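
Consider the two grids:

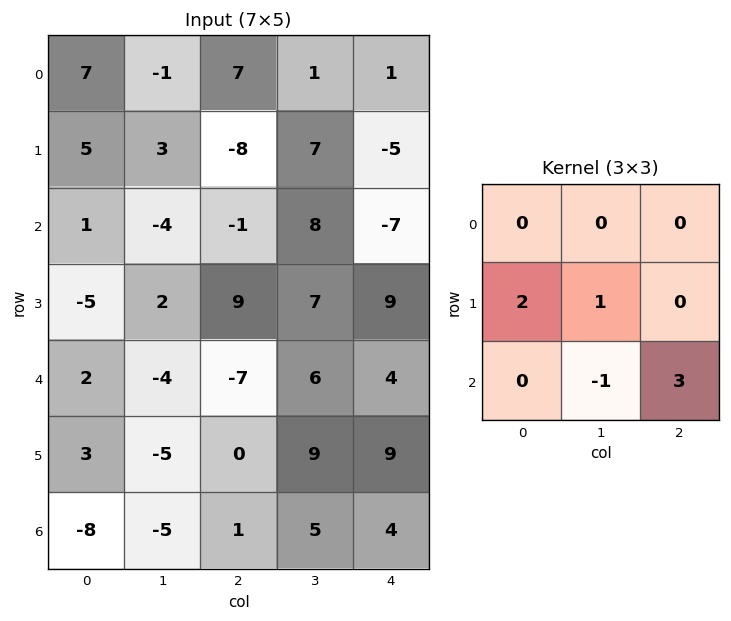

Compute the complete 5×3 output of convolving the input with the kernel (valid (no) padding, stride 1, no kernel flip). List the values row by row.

Output[0,0]: The receptive field on the input at this output position is [7 -1 7 / 5 3 -8 / 1 -4 -1]. Elementwise product with the kernel and sum: 5·2 + 3·1 + -4·-1 + -1·3.
Output[0,1]: The receptive field on the input at this output position is [-1 7 1 / 3 -8 7 / -4 -1 8]. Elementwise product with the kernel and sum: 3·2 + -8·1 + -1·-1 + 8·3.

14 23 -38
23 3 26
-25 38 31
5 12 10
9 4 16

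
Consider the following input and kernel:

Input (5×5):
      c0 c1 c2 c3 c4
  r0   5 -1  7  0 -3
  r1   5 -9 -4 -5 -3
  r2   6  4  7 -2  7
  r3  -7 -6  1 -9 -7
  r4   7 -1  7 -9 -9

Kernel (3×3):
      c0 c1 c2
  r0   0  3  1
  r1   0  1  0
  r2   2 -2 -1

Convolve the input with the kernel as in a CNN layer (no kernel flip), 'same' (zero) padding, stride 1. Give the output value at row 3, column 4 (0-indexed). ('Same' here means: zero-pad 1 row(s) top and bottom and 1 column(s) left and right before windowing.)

14

The receptive field on the zero-padded input at this output position is [-2 7 0 / -9 -7 0 / -9 -9 0]. Elementwise product with the kernel and sum: 7·3 + 0·1 + -7·1 + -9·2 + -9·-2 + 0·-1.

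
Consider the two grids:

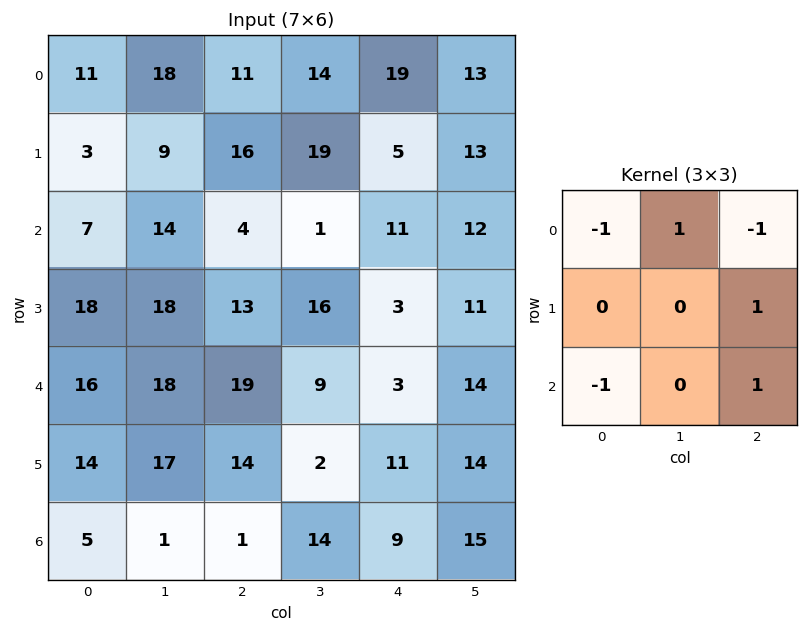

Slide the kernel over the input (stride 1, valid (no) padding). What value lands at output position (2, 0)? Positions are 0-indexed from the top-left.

19

The receptive field on the input at this output position is [7 14 4 / 18 18 13 / 16 18 19]. Elementwise product with the kernel and sum: 7·-1 + 14·1 + 4·-1 + 13·1 + 16·-1 + 19·1.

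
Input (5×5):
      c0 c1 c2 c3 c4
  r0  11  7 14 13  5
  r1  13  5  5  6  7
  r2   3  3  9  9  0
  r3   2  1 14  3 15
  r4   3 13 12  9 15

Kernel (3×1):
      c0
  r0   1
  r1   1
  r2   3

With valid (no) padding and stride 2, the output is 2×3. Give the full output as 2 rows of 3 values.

Output[0,0]: The receptive field on the input at this output position is [11 / 13 / 3]. Elementwise product with the kernel and sum: 11·1 + 13·1 + 3·3.

33 46 12
14 59 60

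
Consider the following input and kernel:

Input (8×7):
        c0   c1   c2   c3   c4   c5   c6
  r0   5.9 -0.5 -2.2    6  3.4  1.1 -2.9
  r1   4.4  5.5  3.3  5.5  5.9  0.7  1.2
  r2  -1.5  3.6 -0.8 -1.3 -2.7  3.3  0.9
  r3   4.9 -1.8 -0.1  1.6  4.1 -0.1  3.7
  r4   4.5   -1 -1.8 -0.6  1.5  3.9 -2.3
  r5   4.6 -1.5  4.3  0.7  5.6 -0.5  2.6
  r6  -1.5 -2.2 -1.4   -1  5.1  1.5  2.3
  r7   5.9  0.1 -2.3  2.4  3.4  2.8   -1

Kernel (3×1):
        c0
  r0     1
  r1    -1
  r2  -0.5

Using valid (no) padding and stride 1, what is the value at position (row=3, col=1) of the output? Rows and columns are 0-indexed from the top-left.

-0.05

The receptive field on the input at this output position is [-1.8 / -1 / -1.5]. Elementwise product with the kernel and sum: -1.8·1 + -1·-1 + -1.5·-0.5.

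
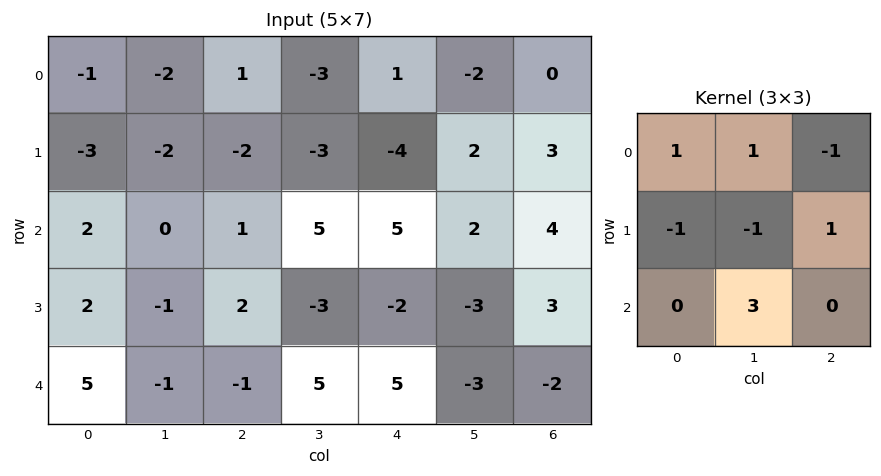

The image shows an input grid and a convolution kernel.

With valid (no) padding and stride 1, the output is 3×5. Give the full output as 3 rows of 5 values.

Output[0,0]: The receptive field on the input at this output position is [-1 -2 1 / -3 -2 -2 / 2 0 1]. Elementwise product with the kernel and sum: -1·1 + -2·1 + 1·-1 + -3·-1 + -2·-1 + -2·1 + 0·3.
Output[0,1]: The receptive field on the input at this output position is [-2 1 -3 / -2 -2 -3 / 0 1 5]. Elementwise product with the kernel and sum: -2·1 + 1·1 + -3·-1 + -2·-1 + -2·-1 + -3·1 + 1·3.

-1 6 13 24 10
-7 9 -11 -23 -17
-1 -11 15 25 2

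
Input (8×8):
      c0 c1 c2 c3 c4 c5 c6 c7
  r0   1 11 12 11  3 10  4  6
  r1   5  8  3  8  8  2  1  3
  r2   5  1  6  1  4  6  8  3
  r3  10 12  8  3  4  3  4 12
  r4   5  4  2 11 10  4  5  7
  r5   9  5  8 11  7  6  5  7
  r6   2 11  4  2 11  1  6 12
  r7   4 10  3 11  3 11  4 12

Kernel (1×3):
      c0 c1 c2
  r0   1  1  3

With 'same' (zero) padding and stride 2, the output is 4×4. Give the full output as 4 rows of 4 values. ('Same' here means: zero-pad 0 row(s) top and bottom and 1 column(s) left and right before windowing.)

34 56 44 32
8 10 23 23
17 39 33 30
35 21 16 43

Output[0,0]: The receptive field on the zero-padded input at this output position is [0 1 11]. Elementwise product with the kernel and sum: 0·1 + 1·1 + 11·3.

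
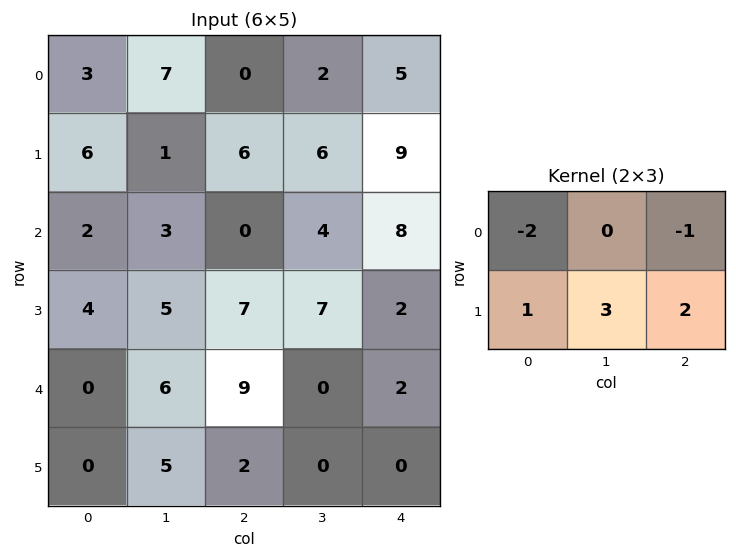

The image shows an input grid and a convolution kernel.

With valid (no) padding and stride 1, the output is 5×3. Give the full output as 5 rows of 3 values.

Output[0,0]: The receptive field on the input at this output position is [3 7 0 / 6 1 6]. Elementwise product with the kernel and sum: 3·-2 + 0·-1 + 6·1 + 1·3 + 6·2.
Output[0,1]: The receptive field on the input at this output position is [7 0 2 / 1 6 6]. Elementwise product with the kernel and sum: 7·-2 + 2·-1 + 1·1 + 6·3 + 6·2.

15 15 37
-7 3 7
29 30 24
21 16 -3
10 -1 -18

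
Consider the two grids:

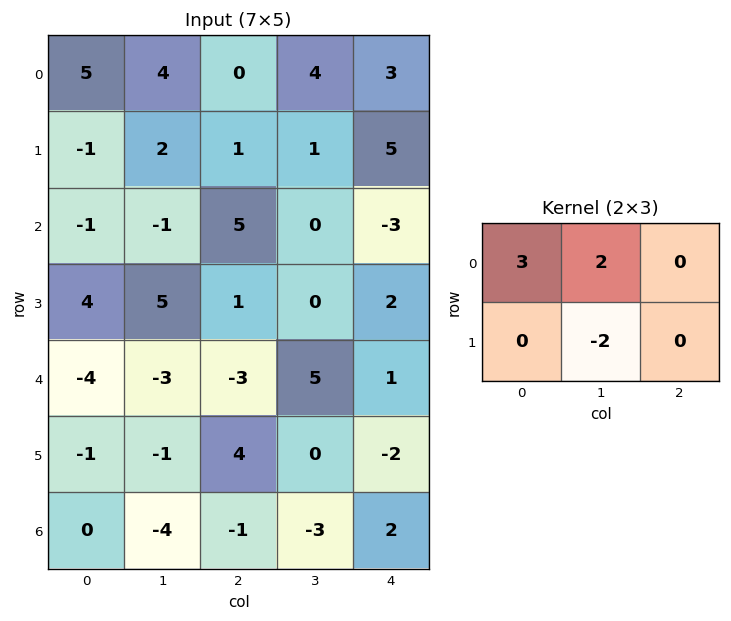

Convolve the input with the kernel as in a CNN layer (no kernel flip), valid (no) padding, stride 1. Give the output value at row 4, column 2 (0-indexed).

The receptive field on the input at this output position is [-3 5 1 / 4 0 -2]. Elementwise product with the kernel and sum: -3·3 + 5·2 + 0·-2.

1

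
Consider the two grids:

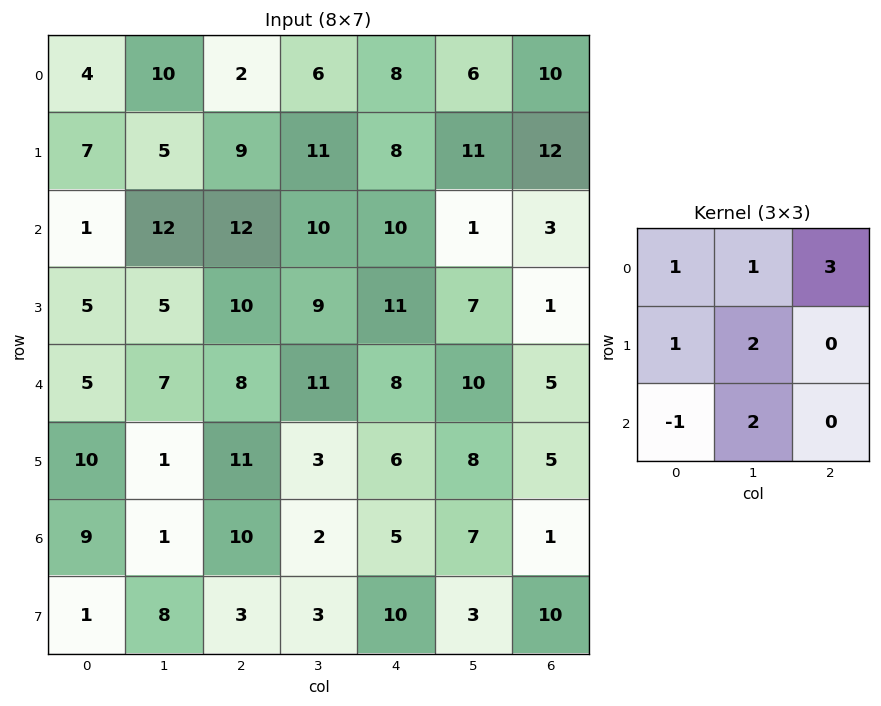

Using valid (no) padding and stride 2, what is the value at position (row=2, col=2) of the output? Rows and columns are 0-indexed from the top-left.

64

The receptive field on the input at this output position is [8 10 5 / 6 8 5 / 5 7 1]. Elementwise product with the kernel and sum: 8·1 + 10·1 + 5·3 + 6·1 + 8·2 + 5·-1 + 7·2.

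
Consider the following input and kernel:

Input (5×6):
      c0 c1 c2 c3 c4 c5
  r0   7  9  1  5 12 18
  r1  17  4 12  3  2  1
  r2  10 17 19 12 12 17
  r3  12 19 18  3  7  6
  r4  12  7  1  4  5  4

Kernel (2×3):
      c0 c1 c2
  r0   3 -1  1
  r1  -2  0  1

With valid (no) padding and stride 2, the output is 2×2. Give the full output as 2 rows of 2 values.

Output[0,0]: The receptive field on the input at this output position is [7 9 1 / 17 4 12]. Elementwise product with the kernel and sum: 7·3 + 9·-1 + 1·1 + 17·-2 + 12·1.

-9 -12
26 28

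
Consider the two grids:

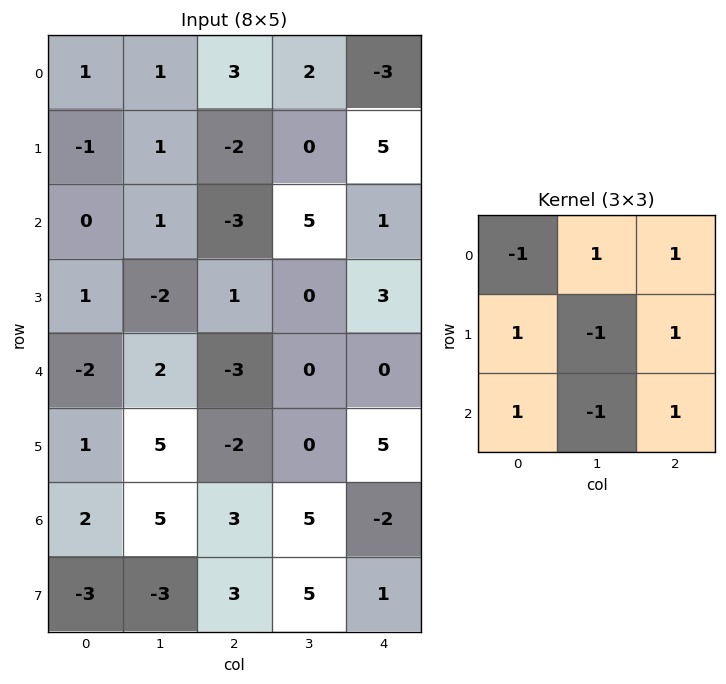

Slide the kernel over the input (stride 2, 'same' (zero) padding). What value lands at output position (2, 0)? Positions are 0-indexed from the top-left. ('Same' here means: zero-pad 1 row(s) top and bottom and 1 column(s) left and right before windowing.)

7

The receptive field on the zero-padded input at this output position is [0 1 -2 / 0 -2 2 / 0 1 5]. Elementwise product with the kernel and sum: 0·-1 + 1·1 + -2·1 + 0·1 + -2·-1 + 2·1 + 0·1 + 1·-1 + 5·1.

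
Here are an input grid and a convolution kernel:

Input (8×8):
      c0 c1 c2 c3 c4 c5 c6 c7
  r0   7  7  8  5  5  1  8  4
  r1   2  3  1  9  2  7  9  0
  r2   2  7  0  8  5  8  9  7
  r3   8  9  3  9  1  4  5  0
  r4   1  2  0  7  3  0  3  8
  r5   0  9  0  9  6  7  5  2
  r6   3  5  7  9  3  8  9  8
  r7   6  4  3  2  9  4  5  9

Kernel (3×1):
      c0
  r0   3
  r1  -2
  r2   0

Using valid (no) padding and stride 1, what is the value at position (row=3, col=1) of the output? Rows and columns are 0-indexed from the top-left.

23

The receptive field on the input at this output position is [9 / 2 / 9]. Elementwise product with the kernel and sum: 9·3 + 2·-2.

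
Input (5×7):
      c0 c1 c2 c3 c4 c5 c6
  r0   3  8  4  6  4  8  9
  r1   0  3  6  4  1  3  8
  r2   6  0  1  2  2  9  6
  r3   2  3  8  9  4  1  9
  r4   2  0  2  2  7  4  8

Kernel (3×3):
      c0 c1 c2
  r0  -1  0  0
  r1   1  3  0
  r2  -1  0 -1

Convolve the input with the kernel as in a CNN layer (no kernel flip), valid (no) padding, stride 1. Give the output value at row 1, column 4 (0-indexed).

15

The receptive field on the input at this output position is [1 3 8 / 2 9 6 / 4 1 9]. Elementwise product with the kernel and sum: 1·-1 + 2·1 + 9·3 + 4·-1 + 9·-1.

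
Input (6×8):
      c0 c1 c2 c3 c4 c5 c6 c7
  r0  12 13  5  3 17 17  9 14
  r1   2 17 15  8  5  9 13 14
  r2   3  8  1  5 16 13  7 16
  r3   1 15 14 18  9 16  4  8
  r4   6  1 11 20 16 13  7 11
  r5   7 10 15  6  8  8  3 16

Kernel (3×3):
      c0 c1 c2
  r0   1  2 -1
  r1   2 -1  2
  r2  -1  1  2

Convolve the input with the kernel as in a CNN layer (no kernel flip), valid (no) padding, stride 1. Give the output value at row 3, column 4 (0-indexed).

76

The receptive field on the input at this output position is [9 16 4 / 16 13 7 / 8 8 3]. Elementwise product with the kernel and sum: 9·1 + 16·2 + 4·-1 + 16·2 + 13·-1 + 7·2 + 8·-1 + 8·1 + 3·2.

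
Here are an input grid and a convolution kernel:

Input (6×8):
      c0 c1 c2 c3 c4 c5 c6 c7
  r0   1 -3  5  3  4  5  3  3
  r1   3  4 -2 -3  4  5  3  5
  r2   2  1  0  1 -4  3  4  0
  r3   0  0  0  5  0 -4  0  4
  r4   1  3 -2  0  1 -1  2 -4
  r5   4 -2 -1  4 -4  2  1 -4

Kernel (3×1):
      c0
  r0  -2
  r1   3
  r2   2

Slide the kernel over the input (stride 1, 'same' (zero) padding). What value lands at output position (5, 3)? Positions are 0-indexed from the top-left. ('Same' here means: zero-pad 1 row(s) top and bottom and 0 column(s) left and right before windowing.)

12

The receptive field on the zero-padded input at this output position is [0 / 4 / 0]. Elementwise product with the kernel and sum: 0·-2 + 4·3 + 0·2.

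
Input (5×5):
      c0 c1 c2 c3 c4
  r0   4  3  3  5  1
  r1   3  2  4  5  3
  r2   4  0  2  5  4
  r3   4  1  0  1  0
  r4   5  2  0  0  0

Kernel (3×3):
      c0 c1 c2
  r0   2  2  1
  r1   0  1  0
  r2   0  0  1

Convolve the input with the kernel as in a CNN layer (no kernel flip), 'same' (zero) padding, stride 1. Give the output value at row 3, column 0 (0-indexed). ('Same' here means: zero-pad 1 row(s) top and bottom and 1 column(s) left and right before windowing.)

The receptive field on the zero-padded input at this output position is [0 4 0 / 0 4 1 / 0 5 2]. Elementwise product with the kernel and sum: 0·2 + 4·2 + 0·1 + 4·1 + 2·1.

14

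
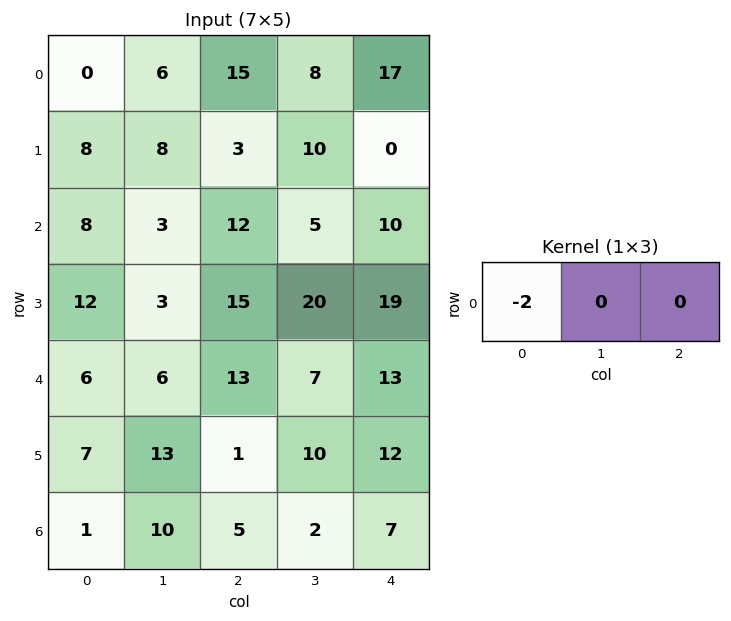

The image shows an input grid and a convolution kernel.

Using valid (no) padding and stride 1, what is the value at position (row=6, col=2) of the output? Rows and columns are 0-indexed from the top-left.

The receptive field on the input at this output position is [5 2 7]. Elementwise product with the kernel and sum: 5·-2.

-10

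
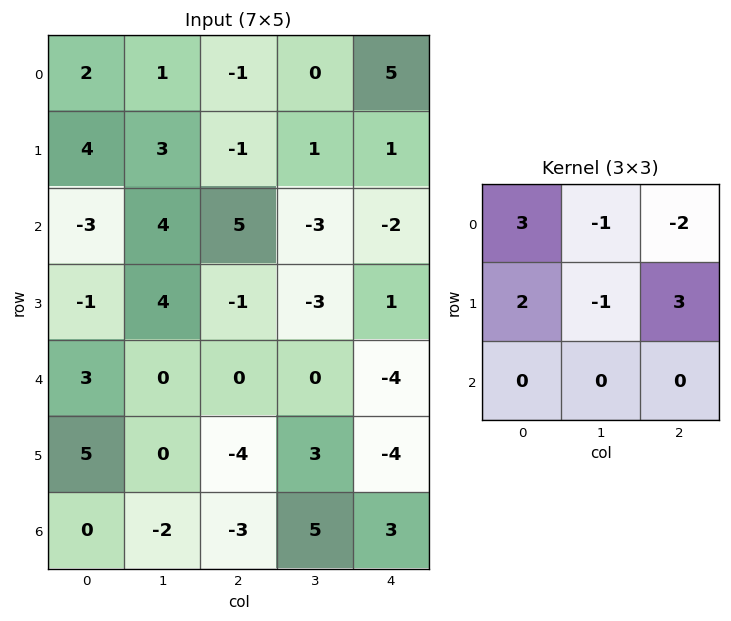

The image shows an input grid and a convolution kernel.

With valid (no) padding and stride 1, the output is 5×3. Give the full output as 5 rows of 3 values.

Output[0,0]: The receptive field on the input at this output position is [2 1 -1 / 4 3 -1 / -3 4 5]. Elementwise product with the kernel and sum: 2·3 + 1·-1 + -1·-2 + 4·2 + 3·-1 + -1·3.
Output[0,1]: The receptive field on the input at this output position is [1 -1 0 / 3 -1 1 / 4 5 -3]. Elementwise product with the kernel and sum: 1·3 + -1·-1 + 0·-2 + 3·2 + -1·-1 + 1·3.

9 14 -13
16 2 1
-32 13 26
1 19 -14
7 13 -15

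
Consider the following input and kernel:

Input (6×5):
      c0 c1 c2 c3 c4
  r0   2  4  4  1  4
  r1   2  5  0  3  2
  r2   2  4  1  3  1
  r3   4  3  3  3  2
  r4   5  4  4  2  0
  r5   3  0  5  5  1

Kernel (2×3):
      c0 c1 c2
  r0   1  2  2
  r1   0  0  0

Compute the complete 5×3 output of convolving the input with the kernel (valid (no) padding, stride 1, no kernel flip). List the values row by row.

18 14 14
12 11 10
12 12 9
16 15 13
21 16 8

Output[0,0]: The receptive field on the input at this output position is [2 4 4 / 2 5 0]. Elementwise product with the kernel and sum: 2·1 + 4·2 + 4·2.
Output[0,1]: The receptive field on the input at this output position is [4 4 1 / 5 0 3]. Elementwise product with the kernel and sum: 4·1 + 4·2 + 1·2.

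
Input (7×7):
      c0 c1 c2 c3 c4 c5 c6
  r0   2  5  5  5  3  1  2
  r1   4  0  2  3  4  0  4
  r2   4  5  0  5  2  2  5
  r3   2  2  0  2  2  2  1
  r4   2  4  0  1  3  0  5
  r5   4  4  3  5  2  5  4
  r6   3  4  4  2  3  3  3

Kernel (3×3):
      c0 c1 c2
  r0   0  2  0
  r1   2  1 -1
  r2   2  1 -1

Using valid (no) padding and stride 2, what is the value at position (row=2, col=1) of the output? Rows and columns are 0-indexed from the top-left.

The receptive field on the input at this output position is [0 1 3 / 3 5 2 / 4 2 3]. Elementwise product with the kernel and sum: 1·2 + 3·2 + 5·1 + 2·-1 + 4·2 + 2·1 + 3·-1.

18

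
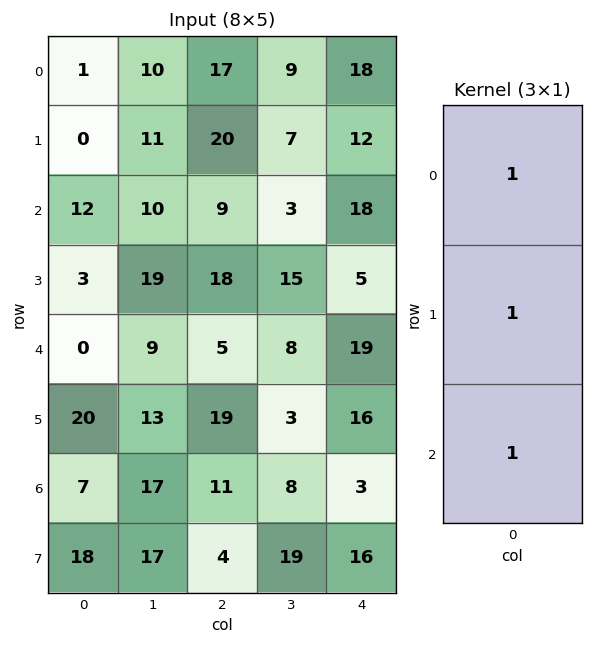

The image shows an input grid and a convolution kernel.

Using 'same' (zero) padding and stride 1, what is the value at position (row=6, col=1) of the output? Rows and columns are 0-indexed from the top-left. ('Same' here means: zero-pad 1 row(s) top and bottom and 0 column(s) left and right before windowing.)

The receptive field on the zero-padded input at this output position is [13 / 17 / 17]. Elementwise product with the kernel and sum: 13·1 + 17·1 + 17·1.

47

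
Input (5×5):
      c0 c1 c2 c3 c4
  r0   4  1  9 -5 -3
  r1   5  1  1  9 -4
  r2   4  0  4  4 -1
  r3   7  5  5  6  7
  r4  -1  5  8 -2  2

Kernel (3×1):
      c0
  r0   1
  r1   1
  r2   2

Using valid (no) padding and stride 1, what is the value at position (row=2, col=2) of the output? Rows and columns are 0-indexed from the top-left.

25

The receptive field on the input at this output position is [4 / 5 / 8]. Elementwise product with the kernel and sum: 4·1 + 5·1 + 8·2.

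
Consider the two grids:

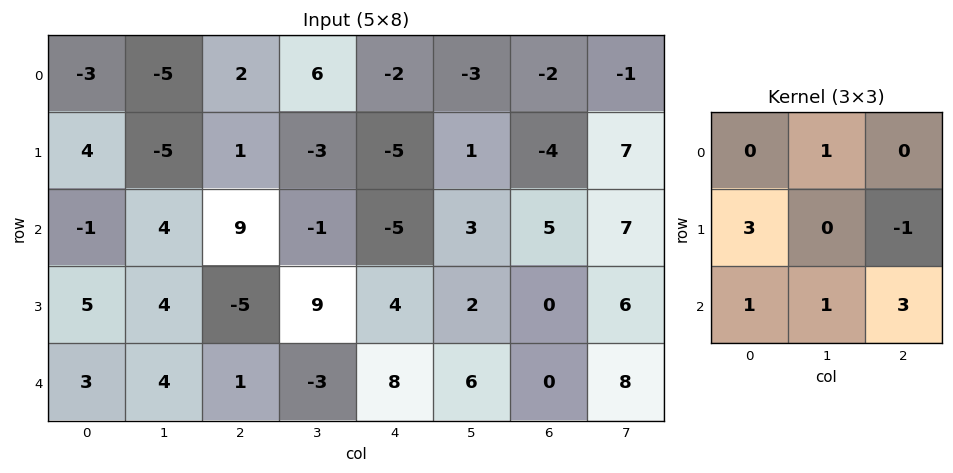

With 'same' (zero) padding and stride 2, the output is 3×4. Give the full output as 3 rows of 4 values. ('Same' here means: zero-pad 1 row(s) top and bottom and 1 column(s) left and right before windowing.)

Output[0,0]: The receptive field on the zero-padded input at this output position is [0 0 0 / 0 -3 -5 / 0 4 -5]. Elementwise product with the kernel and sum: 0·1 + 0·3 + -5·-1 + 0·1 + 4·1 + -5·3.
Output[0,1]: The receptive field on the zero-padded input at this output position is [0 0 0 / -5 2 6 / -5 1 -3]. Elementwise product with the kernel and sum: 0·1 + -5·3 + 6·-1 + -5·1 + 1·1 + -3·3.

-6 -34 16 10
17 40 8 18
1 10 -11 10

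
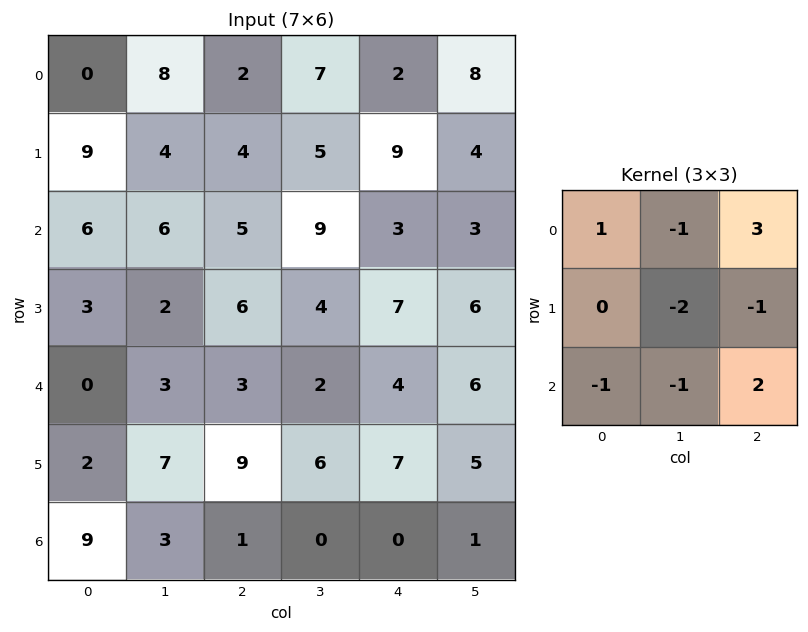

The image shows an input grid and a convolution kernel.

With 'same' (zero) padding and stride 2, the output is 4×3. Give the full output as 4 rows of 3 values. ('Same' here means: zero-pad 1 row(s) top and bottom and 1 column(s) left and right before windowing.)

Output[0,0]: The receptive field on the zero-padded input at this output position is [0 0 0 / 0 0 8 / 0 9 4]. Elementwise product with the kernel and sum: 0·1 + 0·-1 + 0·3 + 0·-2 + 8·-1 + 0·-1 + 9·-1 + 4·2.

-9 -9 -18
-14 -4 0
12 -4 -2
-2 14 13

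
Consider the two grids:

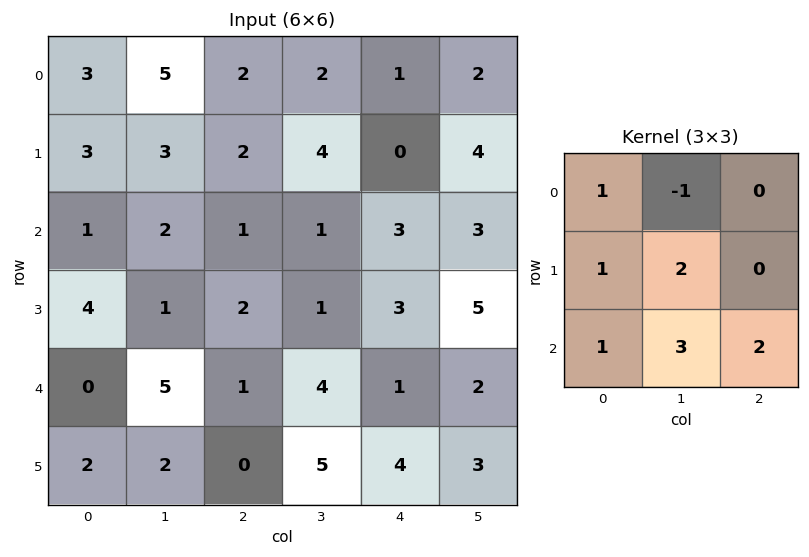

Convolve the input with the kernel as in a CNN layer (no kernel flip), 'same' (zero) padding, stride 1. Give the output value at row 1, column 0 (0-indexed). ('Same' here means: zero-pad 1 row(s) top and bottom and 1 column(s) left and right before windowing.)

The receptive field on the zero-padded input at this output position is [0 3 5 / 0 3 3 / 0 1 2]. Elementwise product with the kernel and sum: 0·1 + 3·-1 + 0·1 + 3·2 + 0·1 + 1·3 + 2·2.

10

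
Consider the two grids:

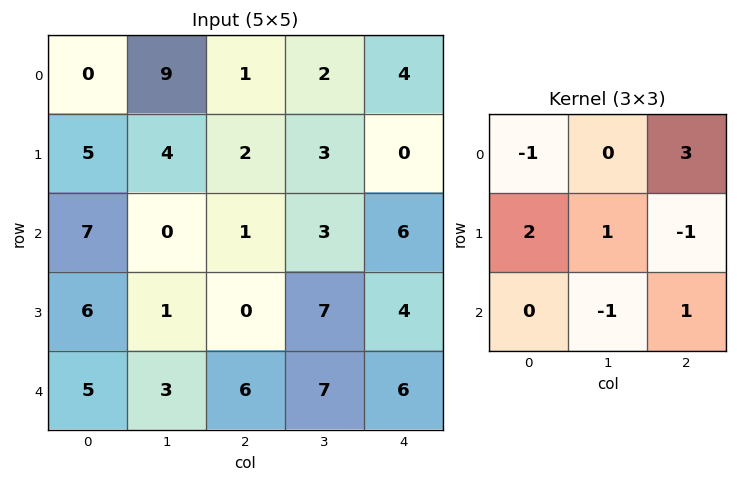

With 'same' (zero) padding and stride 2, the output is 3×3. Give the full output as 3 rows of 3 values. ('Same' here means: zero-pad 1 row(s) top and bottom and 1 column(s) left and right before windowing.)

-10 18 8
14 10 5
5 25 13

Output[0,0]: The receptive field on the zero-padded input at this output position is [0 0 0 / 0 0 9 / 0 5 4]. Elementwise product with the kernel and sum: 0·-1 + 0·3 + 0·2 + 0·1 + 9·-1 + 5·-1 + 4·1.
Output[0,1]: The receptive field on the zero-padded input at this output position is [0 0 0 / 9 1 2 / 4 2 3]. Elementwise product with the kernel and sum: 0·-1 + 0·3 + 9·2 + 1·1 + 2·-1 + 2·-1 + 3·1.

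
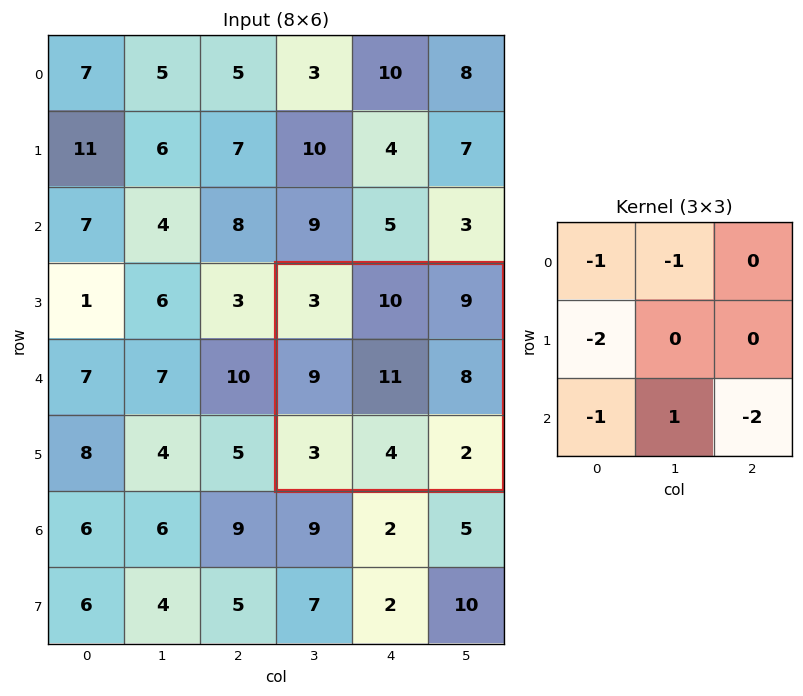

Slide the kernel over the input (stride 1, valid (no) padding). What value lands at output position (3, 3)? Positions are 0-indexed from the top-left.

-34

The receptive field on the input at this output position is [3 10 9 / 9 11 8 / 3 4 2]. Elementwise product with the kernel and sum: 3·-1 + 10·-1 + 9·-2 + 3·-1 + 4·1 + 2·-2.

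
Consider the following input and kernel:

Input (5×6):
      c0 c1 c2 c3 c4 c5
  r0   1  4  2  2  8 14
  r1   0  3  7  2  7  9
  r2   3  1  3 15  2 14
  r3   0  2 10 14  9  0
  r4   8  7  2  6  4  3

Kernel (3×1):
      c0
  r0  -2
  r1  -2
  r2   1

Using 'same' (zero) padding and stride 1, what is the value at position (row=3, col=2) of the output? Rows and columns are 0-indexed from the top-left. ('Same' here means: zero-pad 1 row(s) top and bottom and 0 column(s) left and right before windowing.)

The receptive field on the zero-padded input at this output position is [3 / 10 / 2]. Elementwise product with the kernel and sum: 3·-2 + 10·-2 + 2·1.

-24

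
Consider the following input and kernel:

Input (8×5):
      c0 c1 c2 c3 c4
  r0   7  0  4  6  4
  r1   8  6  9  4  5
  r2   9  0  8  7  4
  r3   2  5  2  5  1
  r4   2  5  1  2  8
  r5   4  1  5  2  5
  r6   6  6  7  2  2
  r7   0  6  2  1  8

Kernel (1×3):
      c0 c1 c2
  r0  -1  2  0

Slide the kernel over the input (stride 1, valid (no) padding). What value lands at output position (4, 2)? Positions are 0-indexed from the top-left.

The receptive field on the input at this output position is [1 2 8]. Elementwise product with the kernel and sum: 1·-1 + 2·2.

3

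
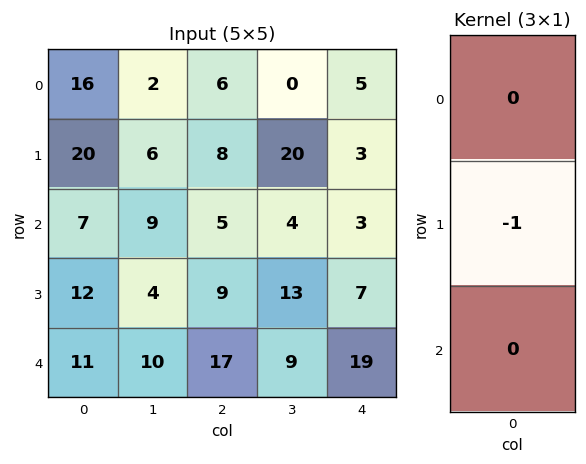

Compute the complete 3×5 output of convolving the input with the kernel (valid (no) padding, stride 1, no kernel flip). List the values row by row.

Output[0,0]: The receptive field on the input at this output position is [16 / 20 / 7]. Elementwise product with the kernel and sum: 20·-1.
Output[0,1]: The receptive field on the input at this output position is [2 / 6 / 9]. Elementwise product with the kernel and sum: 6·-1.

-20 -6 -8 -20 -3
-7 -9 -5 -4 -3
-12 -4 -9 -13 -7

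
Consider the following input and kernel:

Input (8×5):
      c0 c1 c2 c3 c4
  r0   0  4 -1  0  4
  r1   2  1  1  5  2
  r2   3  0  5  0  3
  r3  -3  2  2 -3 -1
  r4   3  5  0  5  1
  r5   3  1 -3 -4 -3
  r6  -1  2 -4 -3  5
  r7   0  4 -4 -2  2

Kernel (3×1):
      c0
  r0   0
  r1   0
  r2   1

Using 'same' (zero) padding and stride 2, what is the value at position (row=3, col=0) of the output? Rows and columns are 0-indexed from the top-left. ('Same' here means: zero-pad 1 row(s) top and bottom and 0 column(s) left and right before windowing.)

The receptive field on the zero-padded input at this output position is [3 / -1 / 0]. Elementwise product with the kernel and sum: 0·1.

0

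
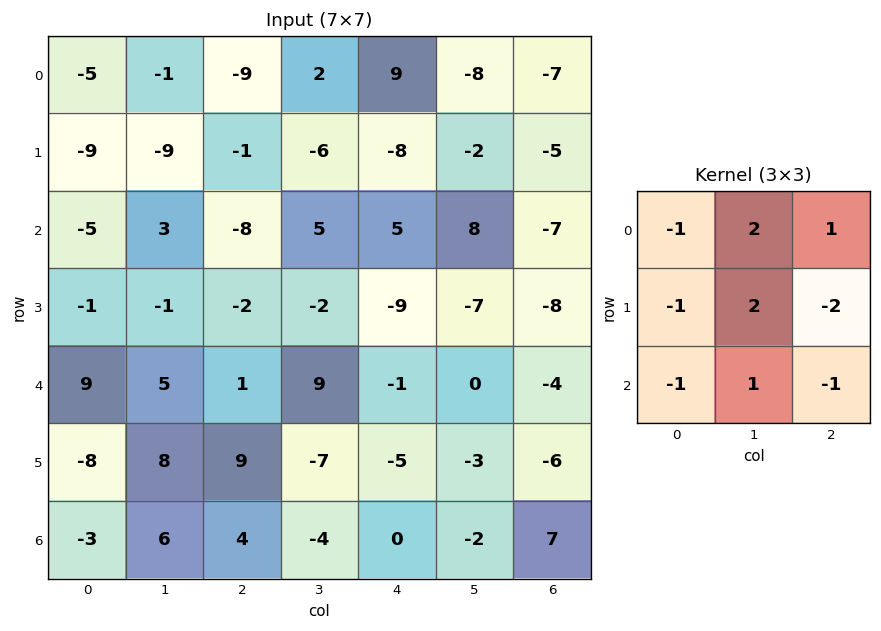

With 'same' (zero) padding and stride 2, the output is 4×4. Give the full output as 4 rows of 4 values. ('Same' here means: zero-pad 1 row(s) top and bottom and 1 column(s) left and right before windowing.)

Output[0,0]: The receptive field on the zero-padded input at this output position is [0 0 0 / 0 -5 -1 / 0 -9 -9]. Elementwise product with the kernel and sum: 0·-1 + 0·2 + 0·1 + 0·-1 + -5·2 + -1·-2 + 0·-1 + -9·1 + -9·-1.
Output[0,1]: The receptive field on the zero-padded input at this output position is [0 0 0 / -1 -9 2 / -9 -1 -6]. Elementwise product with the kernel and sum: 0·-1 + 0·2 + 0·1 + -1·-1 + -9·2 + 2·-2 + -9·-1 + -1·1 + -6·-1.

-8 -7 32 -9
-43 -27 -23 -31
-11 -18 -29 -20
-26 13 2 7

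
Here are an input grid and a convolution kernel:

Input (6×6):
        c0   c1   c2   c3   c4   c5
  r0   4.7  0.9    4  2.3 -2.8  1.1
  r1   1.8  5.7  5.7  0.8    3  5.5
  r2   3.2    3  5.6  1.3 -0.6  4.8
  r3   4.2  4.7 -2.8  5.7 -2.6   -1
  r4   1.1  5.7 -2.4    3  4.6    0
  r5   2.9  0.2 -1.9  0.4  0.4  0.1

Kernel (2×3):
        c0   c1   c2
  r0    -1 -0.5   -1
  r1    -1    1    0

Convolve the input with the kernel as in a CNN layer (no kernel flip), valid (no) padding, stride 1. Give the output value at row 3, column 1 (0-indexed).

The receptive field on the input at this output position is [4.7 -2.8 5.7 / 5.7 -2.4 3]. Elementwise product with the kernel and sum: 4.7·-1 + -2.8·-0.5 + 5.7·-1 + 5.7·-1 + -2.4·1.

-17.1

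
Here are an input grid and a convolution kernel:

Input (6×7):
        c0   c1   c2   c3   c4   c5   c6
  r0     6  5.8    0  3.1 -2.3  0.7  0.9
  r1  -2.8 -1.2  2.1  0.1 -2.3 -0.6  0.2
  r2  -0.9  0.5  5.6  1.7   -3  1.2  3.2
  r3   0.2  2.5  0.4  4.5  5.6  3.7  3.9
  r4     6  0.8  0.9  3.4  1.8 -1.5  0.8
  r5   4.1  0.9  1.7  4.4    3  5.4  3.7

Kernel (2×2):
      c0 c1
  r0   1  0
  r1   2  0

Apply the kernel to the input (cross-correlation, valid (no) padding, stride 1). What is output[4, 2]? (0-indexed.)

The receptive field on the input at this output position is [0.9 3.4 / 1.7 4.4]. Elementwise product with the kernel and sum: 0.9·1 + 1.7·2.

4.3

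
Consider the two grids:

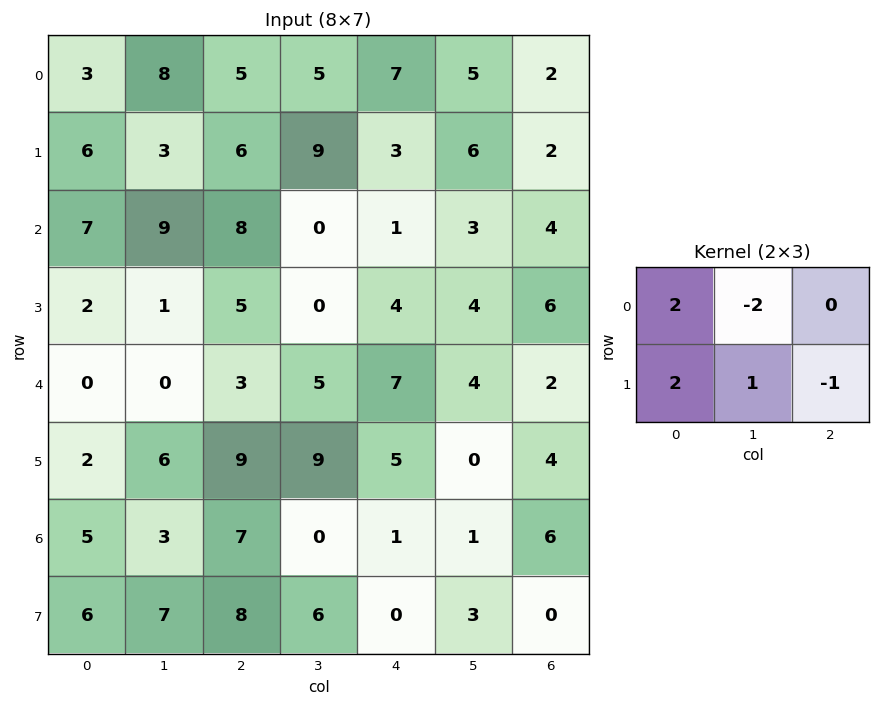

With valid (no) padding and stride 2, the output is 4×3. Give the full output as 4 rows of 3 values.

-1 18 14
-4 22 2
1 18 12
15 36 3

Output[0,0]: The receptive field on the input at this output position is [3 8 5 / 6 3 6]. Elementwise product with the kernel and sum: 3·2 + 8·-2 + 6·2 + 3·1 + 6·-1.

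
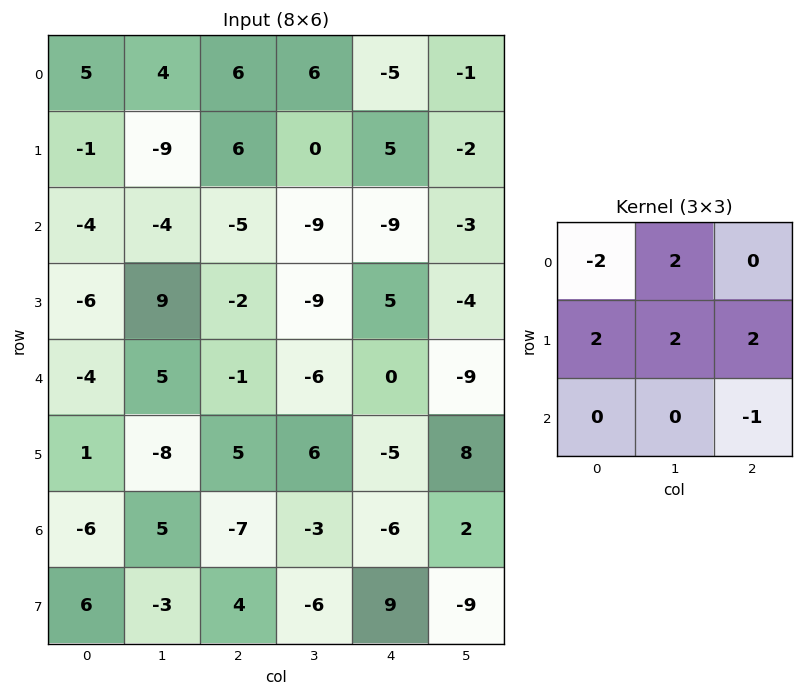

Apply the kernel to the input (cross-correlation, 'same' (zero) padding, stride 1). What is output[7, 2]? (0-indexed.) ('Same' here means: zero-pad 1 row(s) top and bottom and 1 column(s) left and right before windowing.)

-34

The receptive field on the zero-padded input at this output position is [5 -7 -3 / -3 4 -6 / 0 0 0]. Elementwise product with the kernel and sum: 5·-2 + -7·2 + -3·2 + 4·2 + -6·2 + 0·-1.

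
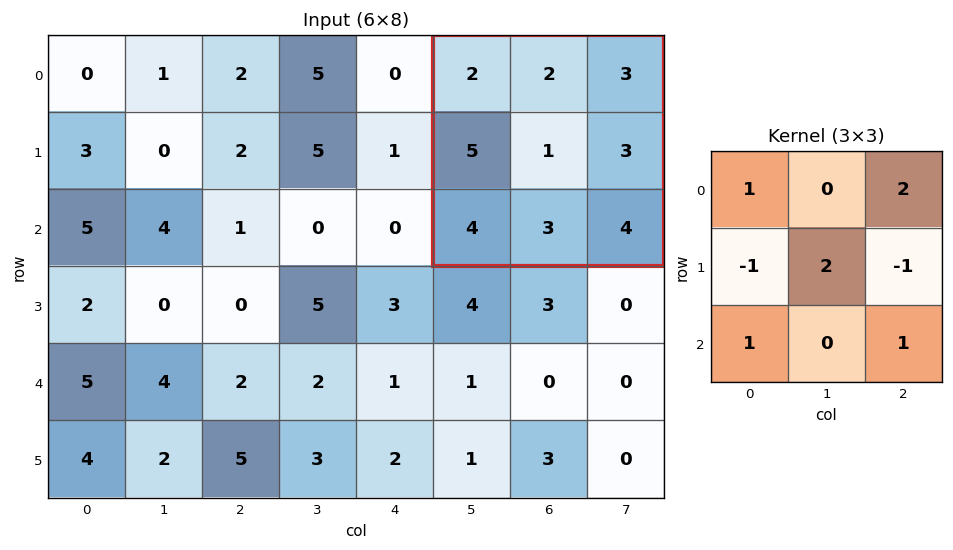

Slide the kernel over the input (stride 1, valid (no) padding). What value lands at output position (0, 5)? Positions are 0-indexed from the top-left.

The receptive field on the input at this output position is [2 2 3 / 5 1 3 / 4 3 4]. Elementwise product with the kernel and sum: 2·1 + 3·2 + 5·-1 + 1·2 + 3·-1 + 4·1 + 4·1.

10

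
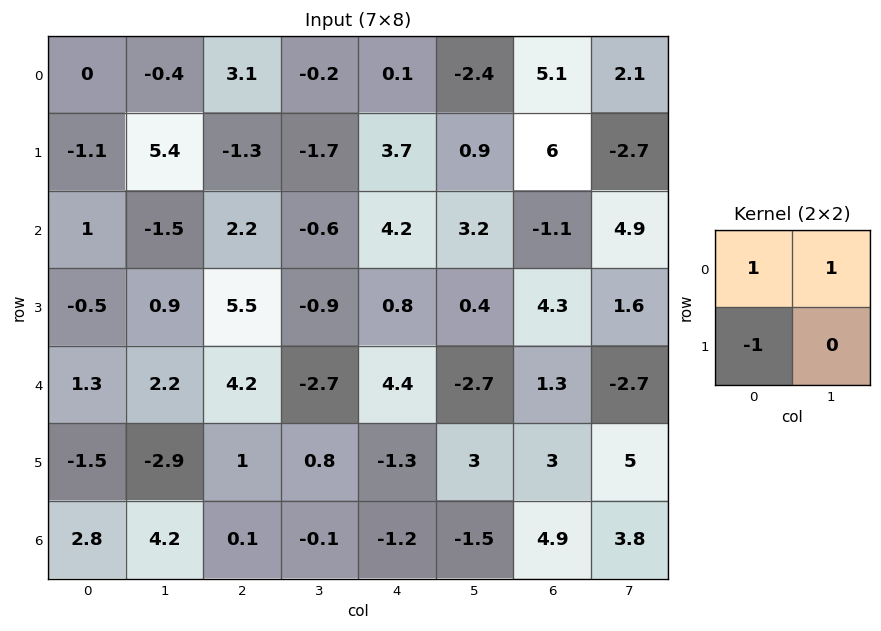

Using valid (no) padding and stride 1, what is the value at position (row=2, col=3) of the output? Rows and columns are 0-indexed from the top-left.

The receptive field on the input at this output position is [-0.6 4.2 / -0.9 0.8]. Elementwise product with the kernel and sum: -0.6·1 + 4.2·1 + -0.9·-1.

4.5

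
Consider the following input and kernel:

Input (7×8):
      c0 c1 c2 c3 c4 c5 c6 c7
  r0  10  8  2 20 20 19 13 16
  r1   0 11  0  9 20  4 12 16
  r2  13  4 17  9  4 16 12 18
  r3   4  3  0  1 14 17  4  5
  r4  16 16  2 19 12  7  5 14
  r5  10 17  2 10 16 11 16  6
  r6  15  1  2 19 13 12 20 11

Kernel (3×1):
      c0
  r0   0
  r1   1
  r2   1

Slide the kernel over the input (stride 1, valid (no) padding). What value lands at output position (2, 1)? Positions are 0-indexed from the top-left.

19

The receptive field on the input at this output position is [4 / 3 / 16]. Elementwise product with the kernel and sum: 3·1 + 16·1.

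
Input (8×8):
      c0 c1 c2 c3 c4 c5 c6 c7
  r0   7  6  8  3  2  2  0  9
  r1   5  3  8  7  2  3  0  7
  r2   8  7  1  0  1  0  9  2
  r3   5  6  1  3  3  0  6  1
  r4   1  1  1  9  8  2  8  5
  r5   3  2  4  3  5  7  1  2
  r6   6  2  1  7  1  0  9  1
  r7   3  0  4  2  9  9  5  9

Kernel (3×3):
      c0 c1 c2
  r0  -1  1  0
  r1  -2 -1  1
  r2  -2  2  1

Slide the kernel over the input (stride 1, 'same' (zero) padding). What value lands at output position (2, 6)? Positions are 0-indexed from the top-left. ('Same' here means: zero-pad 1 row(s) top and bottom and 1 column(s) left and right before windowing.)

3

The receptive field on the zero-padded input at this output position is [3 0 7 / 0 9 2 / 0 6 1]. Elementwise product with the kernel and sum: 3·-1 + 0·1 + 0·-2 + 9·-1 + 2·1 + 0·-2 + 6·2 + 1·1.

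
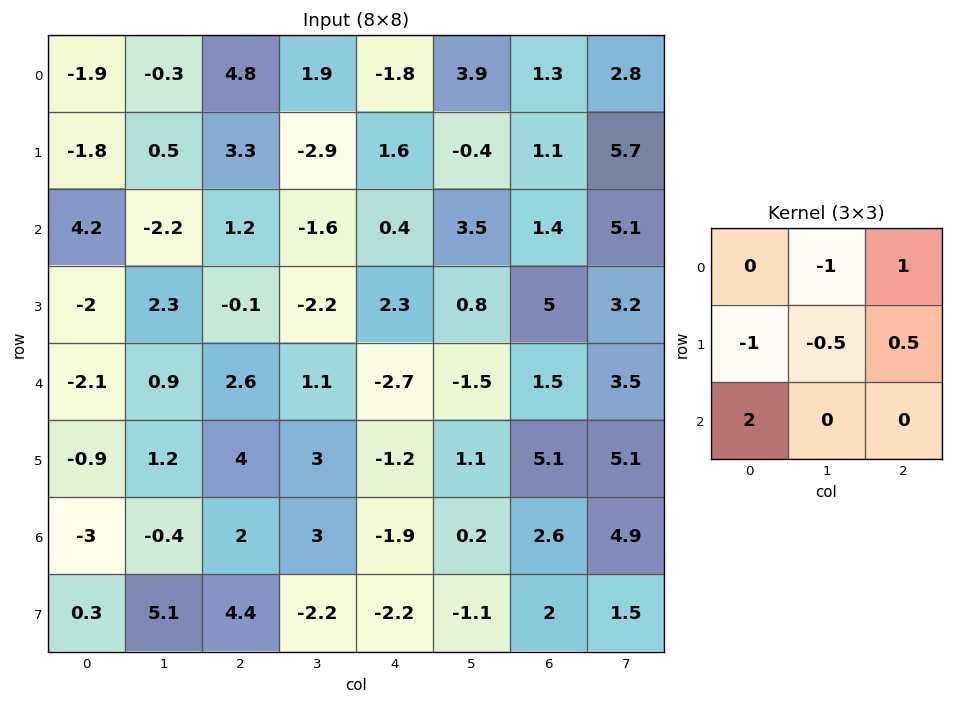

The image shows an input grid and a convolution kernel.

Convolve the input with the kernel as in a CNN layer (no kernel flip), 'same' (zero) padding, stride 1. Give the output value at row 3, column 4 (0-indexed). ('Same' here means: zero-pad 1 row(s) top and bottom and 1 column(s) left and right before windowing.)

6.75

The receptive field on the zero-padded input at this output position is [-1.6 0.4 3.5 / -2.2 2.3 0.8 / 1.1 -2.7 -1.5]. Elementwise product with the kernel and sum: 0.4·-1 + 3.5·1 + -2.2·-1 + 2.3·-0.5 + 0.8·0.5 + 1.1·2.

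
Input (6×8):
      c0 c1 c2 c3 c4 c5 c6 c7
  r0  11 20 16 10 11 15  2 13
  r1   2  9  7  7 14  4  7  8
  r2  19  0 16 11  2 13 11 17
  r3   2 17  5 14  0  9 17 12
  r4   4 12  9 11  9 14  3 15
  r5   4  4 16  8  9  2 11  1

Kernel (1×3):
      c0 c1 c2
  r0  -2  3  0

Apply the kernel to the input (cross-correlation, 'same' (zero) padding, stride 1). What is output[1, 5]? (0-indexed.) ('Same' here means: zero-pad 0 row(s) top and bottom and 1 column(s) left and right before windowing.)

The receptive field on the zero-padded input at this output position is [14 4 7]. Elementwise product with the kernel and sum: 14·-2 + 4·3.

-16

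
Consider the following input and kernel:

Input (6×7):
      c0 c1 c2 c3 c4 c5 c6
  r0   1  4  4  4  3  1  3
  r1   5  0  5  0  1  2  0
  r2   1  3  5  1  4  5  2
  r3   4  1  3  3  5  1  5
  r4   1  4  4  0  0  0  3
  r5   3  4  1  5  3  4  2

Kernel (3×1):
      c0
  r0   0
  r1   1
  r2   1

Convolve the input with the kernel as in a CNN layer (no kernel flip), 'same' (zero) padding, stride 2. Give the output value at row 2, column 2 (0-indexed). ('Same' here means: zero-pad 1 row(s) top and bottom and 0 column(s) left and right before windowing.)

3

The receptive field on the zero-padded input at this output position is [5 / 0 / 3]. Elementwise product with the kernel and sum: 0·1 + 3·1.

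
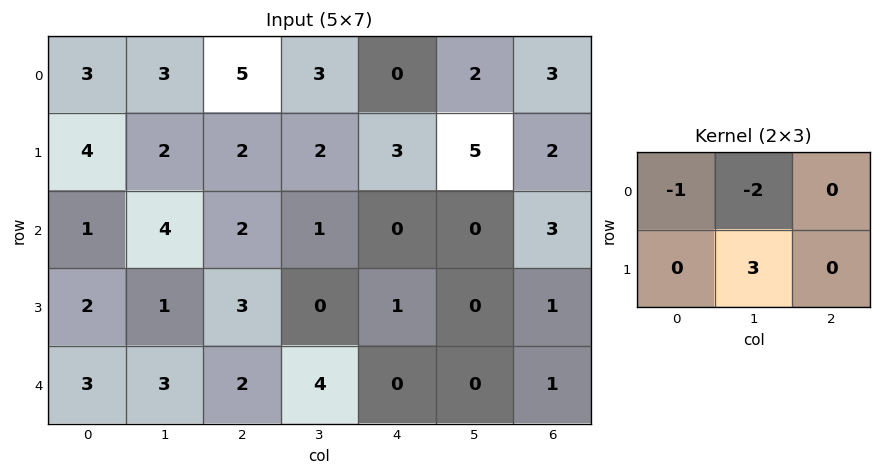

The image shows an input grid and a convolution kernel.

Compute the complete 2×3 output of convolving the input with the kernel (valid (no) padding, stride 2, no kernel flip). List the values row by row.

Output[0,0]: The receptive field on the input at this output position is [3 3 5 / 4 2 2]. Elementwise product with the kernel and sum: 3·-1 + 3·-2 + 2·3.
Output[0,1]: The receptive field on the input at this output position is [5 3 0 / 2 2 3]. Elementwise product with the kernel and sum: 5·-1 + 3·-2 + 2·3.

-3 -5 11
-6 -4 0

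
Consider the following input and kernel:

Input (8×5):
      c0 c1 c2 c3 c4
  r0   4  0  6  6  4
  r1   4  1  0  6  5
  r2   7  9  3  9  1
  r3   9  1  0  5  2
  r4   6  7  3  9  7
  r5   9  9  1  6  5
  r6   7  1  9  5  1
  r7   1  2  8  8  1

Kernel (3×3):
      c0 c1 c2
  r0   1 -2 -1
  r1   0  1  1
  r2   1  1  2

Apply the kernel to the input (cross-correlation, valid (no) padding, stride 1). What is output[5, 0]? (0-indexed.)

19

The receptive field on the input at this output position is [9 9 1 / 7 1 9 / 1 2 8]. Elementwise product with the kernel and sum: 9·1 + 9·-2 + 1·-1 + 1·1 + 9·1 + 1·1 + 2·1 + 8·2.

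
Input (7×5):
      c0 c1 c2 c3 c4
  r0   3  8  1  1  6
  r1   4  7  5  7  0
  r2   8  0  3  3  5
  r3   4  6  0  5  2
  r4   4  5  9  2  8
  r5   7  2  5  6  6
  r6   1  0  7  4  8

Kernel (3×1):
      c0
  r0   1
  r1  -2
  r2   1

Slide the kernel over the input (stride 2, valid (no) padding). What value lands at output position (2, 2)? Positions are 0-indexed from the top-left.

4

The receptive field on the input at this output position is [8 / 6 / 8]. Elementwise product with the kernel and sum: 8·1 + 6·-2 + 8·1.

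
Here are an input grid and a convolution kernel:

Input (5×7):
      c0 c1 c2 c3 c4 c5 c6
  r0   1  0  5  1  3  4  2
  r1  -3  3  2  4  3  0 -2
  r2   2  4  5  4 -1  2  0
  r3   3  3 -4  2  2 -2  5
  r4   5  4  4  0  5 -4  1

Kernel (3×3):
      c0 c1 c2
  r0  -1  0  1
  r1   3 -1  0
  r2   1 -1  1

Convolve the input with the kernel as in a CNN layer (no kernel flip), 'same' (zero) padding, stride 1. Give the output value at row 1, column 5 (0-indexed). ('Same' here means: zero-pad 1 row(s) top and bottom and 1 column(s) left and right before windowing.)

The receptive field on the zero-padded input at this output position is [3 4 2 / 3 0 -2 / -1 2 0]. Elementwise product with the kernel and sum: 3·-1 + 2·1 + 3·3 + 0·-1 + -1·1 + 2·-1 + 0·1.

5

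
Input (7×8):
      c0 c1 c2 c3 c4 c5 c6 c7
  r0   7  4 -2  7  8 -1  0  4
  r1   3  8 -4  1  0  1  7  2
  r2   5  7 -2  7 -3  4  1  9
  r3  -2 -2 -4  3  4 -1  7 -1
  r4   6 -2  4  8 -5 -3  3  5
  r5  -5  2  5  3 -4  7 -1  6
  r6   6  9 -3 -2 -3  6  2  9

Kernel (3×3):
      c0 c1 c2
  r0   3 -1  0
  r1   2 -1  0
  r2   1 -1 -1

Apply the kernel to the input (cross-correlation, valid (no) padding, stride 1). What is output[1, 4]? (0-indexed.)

The receptive field on the input at this output position is [0 1 7 / -3 4 1 / 4 -1 7]. Elementwise product with the kernel and sum: 0·3 + 1·-1 + -3·2 + 4·-1 + 4·1 + -1·-1 + 7·-1.

-13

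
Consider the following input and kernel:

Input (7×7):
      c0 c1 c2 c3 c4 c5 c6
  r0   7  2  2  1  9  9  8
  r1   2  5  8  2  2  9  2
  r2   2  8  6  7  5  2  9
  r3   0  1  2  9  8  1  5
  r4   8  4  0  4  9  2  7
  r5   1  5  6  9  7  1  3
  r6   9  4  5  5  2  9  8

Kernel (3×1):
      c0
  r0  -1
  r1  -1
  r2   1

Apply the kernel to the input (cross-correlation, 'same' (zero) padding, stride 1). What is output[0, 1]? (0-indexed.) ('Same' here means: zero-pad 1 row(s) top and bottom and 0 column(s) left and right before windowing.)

The receptive field on the zero-padded input at this output position is [0 / 2 / 5]. Elementwise product with the kernel and sum: 0·-1 + 2·-1 + 5·1.

3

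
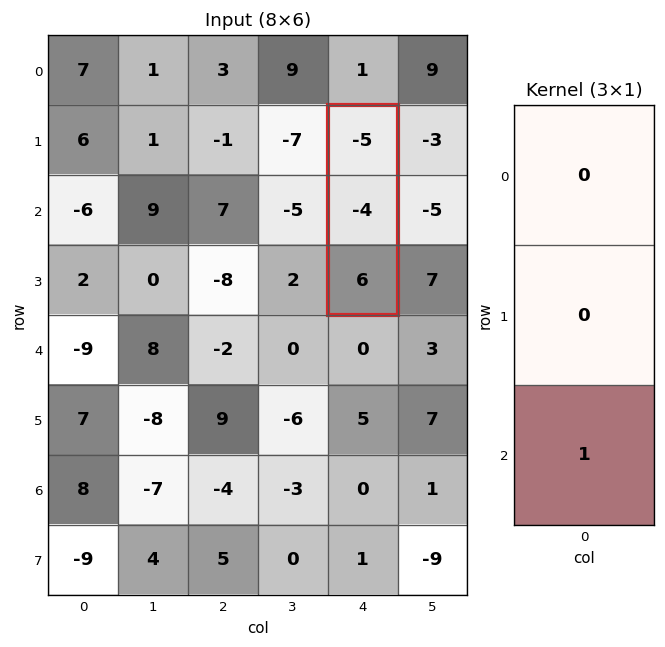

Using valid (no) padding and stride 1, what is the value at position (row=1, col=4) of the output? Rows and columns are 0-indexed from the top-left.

The receptive field on the input at this output position is [-5 / -4 / 6]. Elementwise product with the kernel and sum: 6·1.

6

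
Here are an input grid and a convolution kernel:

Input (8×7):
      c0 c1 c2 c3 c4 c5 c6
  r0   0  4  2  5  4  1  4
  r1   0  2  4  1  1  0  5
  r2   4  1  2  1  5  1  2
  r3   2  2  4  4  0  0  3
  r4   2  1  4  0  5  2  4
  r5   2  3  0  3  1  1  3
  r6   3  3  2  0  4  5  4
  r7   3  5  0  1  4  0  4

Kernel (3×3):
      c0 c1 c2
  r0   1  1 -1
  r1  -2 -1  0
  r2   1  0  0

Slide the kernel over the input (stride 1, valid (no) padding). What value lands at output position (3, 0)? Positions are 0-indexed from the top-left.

-3

The receptive field on the input at this output position is [2 2 4 / 2 1 4 / 2 3 0]. Elementwise product with the kernel and sum: 2·1 + 2·1 + 4·-1 + 2·-2 + 1·-1 + 2·1.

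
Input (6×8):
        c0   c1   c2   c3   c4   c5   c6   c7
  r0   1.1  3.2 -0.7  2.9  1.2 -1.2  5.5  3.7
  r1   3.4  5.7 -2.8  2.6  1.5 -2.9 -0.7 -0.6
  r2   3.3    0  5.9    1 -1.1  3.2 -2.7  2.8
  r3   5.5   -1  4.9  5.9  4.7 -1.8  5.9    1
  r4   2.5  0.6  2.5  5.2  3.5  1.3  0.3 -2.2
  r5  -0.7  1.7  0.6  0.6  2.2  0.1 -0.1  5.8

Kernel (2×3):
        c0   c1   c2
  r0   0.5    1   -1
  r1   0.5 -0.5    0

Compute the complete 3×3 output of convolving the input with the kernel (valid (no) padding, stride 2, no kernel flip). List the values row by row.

3.3 -1.35 -3.9
-1 4.55 8.6
-1.85 2.95 3.8

Output[0,0]: The receptive field on the input at this output position is [1.1 3.2 -0.7 / 3.4 5.7 -2.8]. Elementwise product with the kernel and sum: 1.1·0.5 + 3.2·1 + -0.7·-1 + 3.4·0.5 + 5.7·-0.5.
Output[0,1]: The receptive field on the input at this output position is [-0.7 2.9 1.2 / -2.8 2.6 1.5]. Elementwise product with the kernel and sum: -0.7·0.5 + 2.9·1 + 1.2·-1 + -2.8·0.5 + 2.6·-0.5.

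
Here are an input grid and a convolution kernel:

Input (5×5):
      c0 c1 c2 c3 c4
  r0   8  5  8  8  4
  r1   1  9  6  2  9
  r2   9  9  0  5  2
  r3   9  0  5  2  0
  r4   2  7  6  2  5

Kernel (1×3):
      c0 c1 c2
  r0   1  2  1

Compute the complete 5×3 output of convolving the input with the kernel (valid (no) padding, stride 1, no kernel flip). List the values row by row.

Output[0,0]: The receptive field on the input at this output position is [8 5 8]. Elementwise product with the kernel and sum: 8·1 + 5·2 + 8·1.

26 29 28
25 23 19
27 14 12
14 12 9
22 21 15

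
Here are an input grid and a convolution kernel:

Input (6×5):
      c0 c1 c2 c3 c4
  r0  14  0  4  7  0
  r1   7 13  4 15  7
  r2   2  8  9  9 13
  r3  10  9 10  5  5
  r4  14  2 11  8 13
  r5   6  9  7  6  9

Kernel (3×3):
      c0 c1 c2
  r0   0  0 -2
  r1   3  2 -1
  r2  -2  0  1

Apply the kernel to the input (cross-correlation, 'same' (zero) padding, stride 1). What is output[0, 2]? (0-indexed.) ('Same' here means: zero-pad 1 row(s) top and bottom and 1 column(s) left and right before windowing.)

-10

The receptive field on the zero-padded input at this output position is [0 0 0 / 0 4 7 / 13 4 15]. Elementwise product with the kernel and sum: 0·-2 + 0·3 + 4·2 + 7·-1 + 13·-2 + 15·1.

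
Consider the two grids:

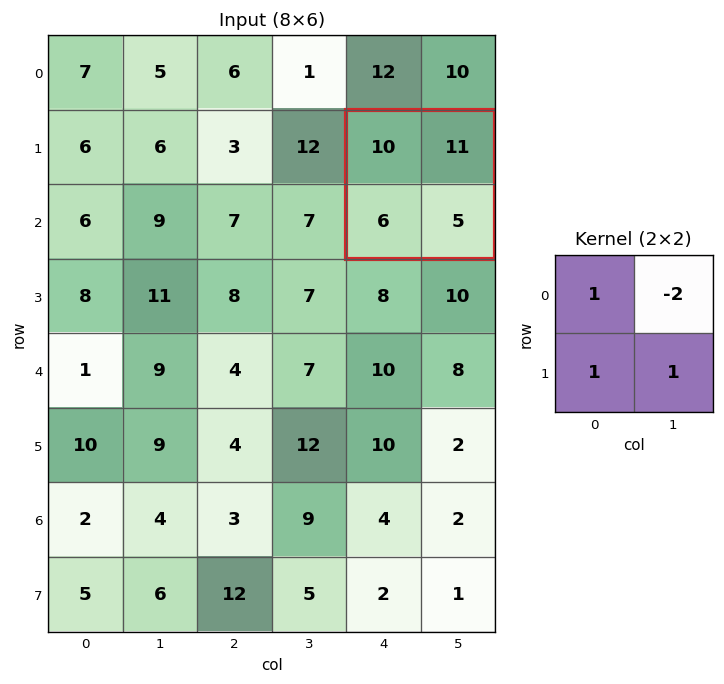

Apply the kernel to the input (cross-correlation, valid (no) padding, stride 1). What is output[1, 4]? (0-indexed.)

-1

The receptive field on the input at this output position is [10 11 / 6 5]. Elementwise product with the kernel and sum: 10·1 + 11·-2 + 6·1 + 5·1.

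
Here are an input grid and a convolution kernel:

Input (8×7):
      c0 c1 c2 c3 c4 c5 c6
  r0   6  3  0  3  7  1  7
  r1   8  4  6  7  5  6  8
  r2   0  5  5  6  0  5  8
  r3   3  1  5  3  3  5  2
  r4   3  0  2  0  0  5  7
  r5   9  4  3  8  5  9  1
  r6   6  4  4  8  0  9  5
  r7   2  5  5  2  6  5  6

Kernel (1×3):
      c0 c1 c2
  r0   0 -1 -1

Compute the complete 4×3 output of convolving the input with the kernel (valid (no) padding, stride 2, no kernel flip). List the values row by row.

Output[0,0]: The receptive field on the input at this output position is [6 3 0]. Elementwise product with the kernel and sum: 3·-1 + 0·-1.

-3 -10 -8
-10 -6 -13
-2 0 -12
-8 -8 -14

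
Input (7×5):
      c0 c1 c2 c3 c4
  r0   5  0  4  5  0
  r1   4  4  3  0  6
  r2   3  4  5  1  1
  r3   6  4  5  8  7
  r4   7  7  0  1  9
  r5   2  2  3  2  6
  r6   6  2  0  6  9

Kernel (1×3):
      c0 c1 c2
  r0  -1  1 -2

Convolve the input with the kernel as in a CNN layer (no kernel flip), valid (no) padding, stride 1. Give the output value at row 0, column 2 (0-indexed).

1

The receptive field on the input at this output position is [4 5 0]. Elementwise product with the kernel and sum: 4·-1 + 5·1 + 0·-2.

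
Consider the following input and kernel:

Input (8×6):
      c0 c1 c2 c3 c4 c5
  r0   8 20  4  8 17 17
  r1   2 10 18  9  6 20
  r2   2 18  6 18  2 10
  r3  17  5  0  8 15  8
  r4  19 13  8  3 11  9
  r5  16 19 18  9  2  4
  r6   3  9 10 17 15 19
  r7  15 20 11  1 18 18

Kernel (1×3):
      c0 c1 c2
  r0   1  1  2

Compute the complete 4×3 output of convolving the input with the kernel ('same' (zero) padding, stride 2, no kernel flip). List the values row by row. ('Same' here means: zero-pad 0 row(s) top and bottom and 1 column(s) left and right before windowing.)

48 40 59
38 60 40
45 27 32
21 53 70

Output[0,0]: The receptive field on the zero-padded input at this output position is [0 8 20]. Elementwise product with the kernel and sum: 0·1 + 8·1 + 20·2.
Output[0,1]: The receptive field on the zero-padded input at this output position is [20 4 8]. Elementwise product with the kernel and sum: 20·1 + 4·1 + 8·2.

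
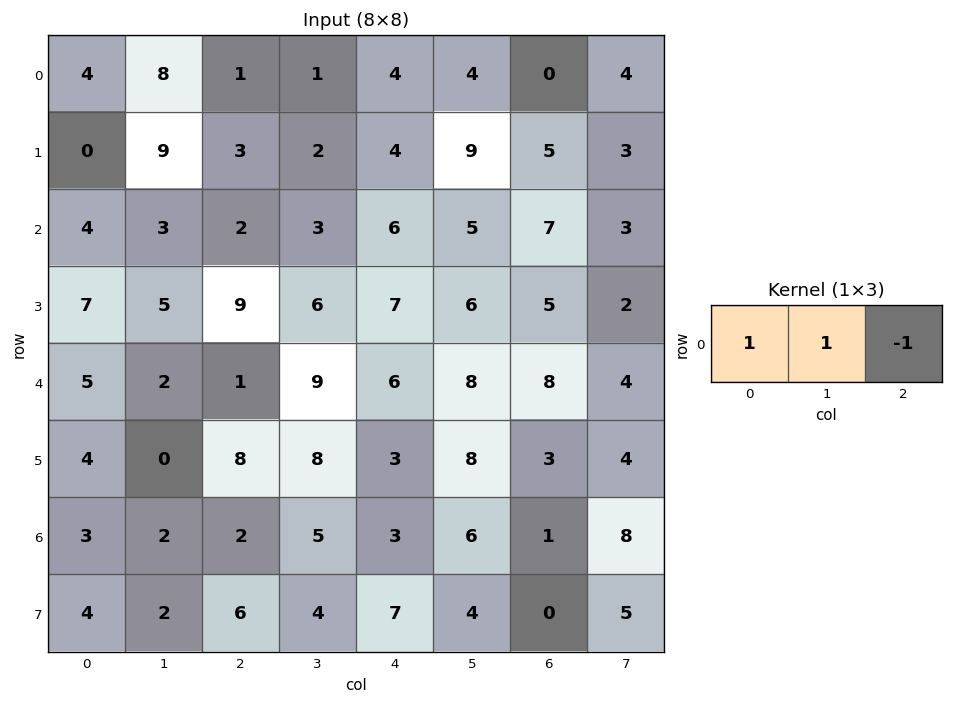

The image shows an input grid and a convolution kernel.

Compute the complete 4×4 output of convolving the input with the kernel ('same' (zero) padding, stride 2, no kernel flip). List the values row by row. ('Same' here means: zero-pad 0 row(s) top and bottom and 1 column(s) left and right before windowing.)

-4 8 1 0
1 2 4 9
3 -6 7 12
1 -1 2 -1

Output[0,0]: The receptive field on the zero-padded input at this output position is [0 4 8]. Elementwise product with the kernel and sum: 0·1 + 4·1 + 8·-1.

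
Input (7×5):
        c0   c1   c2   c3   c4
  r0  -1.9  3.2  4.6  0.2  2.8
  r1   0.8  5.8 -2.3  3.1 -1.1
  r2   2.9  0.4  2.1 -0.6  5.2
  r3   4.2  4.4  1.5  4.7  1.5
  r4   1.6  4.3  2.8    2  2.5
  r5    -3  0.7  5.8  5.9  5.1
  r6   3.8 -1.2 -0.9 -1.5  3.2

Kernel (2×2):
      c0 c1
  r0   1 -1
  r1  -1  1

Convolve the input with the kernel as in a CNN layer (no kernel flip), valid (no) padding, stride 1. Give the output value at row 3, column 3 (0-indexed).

3.7

The receptive field on the input at this output position is [4.7 1.5 / 2 2.5]. Elementwise product with the kernel and sum: 4.7·1 + 1.5·-1 + 2·-1 + 2.5·1.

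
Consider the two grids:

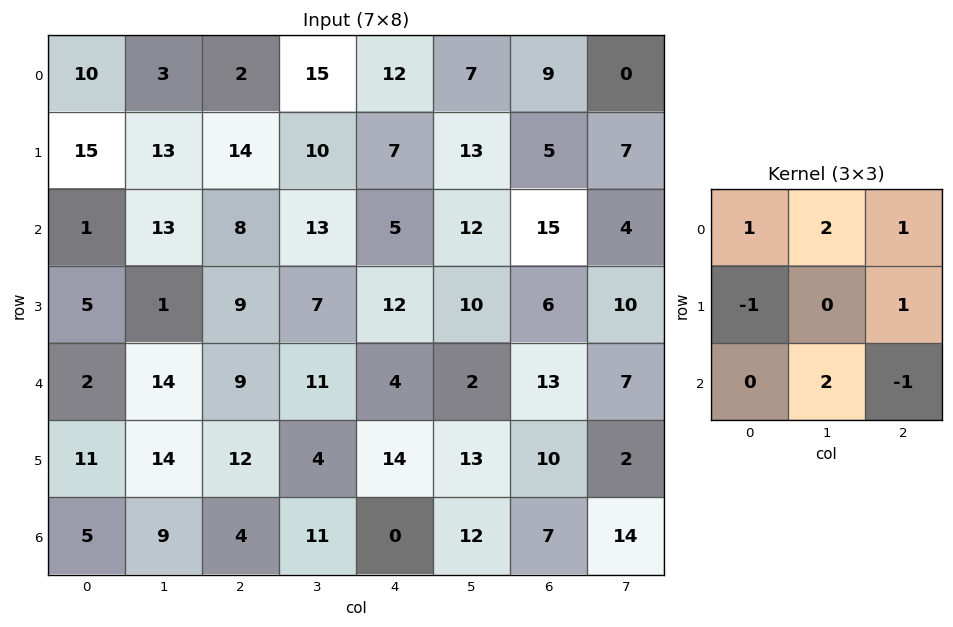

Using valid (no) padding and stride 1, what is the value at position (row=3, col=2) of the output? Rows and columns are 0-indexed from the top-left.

The receptive field on the input at this output position is [9 7 12 / 9 11 4 / 12 4 14]. Elementwise product with the kernel and sum: 9·1 + 7·2 + 12·1 + 9·-1 + 4·1 + 4·2 + 14·-1.

24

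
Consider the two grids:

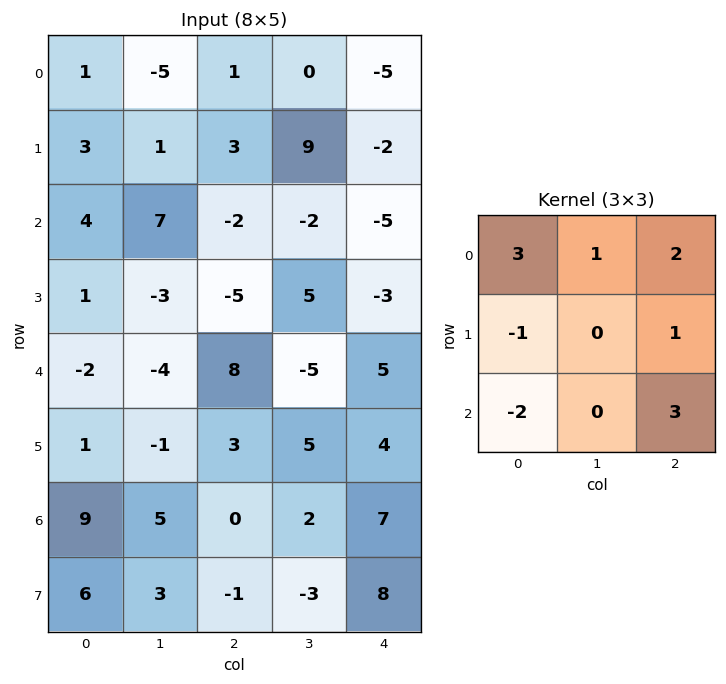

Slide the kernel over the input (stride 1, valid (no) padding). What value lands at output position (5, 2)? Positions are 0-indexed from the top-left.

55

The receptive field on the input at this output position is [3 5 4 / 0 2 7 / -1 -3 8]. Elementwise product with the kernel and sum: 3·3 + 5·1 + 4·2 + 0·-1 + 7·1 + -1·-2 + 8·3.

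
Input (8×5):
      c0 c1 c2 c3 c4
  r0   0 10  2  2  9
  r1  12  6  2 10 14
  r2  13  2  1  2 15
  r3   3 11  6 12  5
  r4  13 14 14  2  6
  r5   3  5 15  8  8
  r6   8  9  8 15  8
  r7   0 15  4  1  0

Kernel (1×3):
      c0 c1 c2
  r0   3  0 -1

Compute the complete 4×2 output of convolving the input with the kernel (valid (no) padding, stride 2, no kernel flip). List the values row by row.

-2 -3
38 -12
25 36
16 16

Output[0,0]: The receptive field on the input at this output position is [0 10 2]. Elementwise product with the kernel and sum: 0·3 + 2·-1.
Output[0,1]: The receptive field on the input at this output position is [2 2 9]. Elementwise product with the kernel and sum: 2·3 + 9·-1.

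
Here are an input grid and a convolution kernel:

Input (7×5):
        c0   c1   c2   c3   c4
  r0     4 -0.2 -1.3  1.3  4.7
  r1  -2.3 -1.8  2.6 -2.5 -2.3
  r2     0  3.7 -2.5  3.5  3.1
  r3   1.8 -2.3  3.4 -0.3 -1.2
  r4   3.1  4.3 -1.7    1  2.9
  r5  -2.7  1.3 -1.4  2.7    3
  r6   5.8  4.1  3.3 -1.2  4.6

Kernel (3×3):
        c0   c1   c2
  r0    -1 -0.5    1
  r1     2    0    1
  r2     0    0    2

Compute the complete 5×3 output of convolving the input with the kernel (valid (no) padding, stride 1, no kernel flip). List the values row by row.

-12.2 3.05 14.45
10.1 8.3 -7.95
-0.75 -1.85 15.25
4.45 15.3 1.05
-7.15 0.45 13.5

Output[0,0]: The receptive field on the input at this output position is [4 -0.2 -1.3 / -2.3 -1.8 2.6 / 0 3.7 -2.5]. Elementwise product with the kernel and sum: 4·-1 + -0.2·-0.5 + -1.3·1 + -2.3·2 + 2.6·1 + -2.5·2.
Output[0,1]: The receptive field on the input at this output position is [-0.2 -1.3 1.3 / -1.8 2.6 -2.5 / 3.7 -2.5 3.5]. Elementwise product with the kernel and sum: -0.2·-1 + -1.3·-0.5 + 1.3·1 + -1.8·2 + -2.5·1 + 3.5·2.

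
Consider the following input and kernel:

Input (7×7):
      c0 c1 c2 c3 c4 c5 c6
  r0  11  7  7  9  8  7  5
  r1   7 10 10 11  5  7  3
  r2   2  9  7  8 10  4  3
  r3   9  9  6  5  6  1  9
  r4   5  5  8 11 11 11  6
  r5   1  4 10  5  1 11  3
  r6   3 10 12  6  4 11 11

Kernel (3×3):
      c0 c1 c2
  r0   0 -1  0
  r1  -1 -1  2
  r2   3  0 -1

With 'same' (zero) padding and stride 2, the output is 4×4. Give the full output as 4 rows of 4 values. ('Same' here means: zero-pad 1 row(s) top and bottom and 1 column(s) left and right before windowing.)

-7 23 23 9
0 12 -1 -7
-8 10 -2 7
16 -20 11 -25

Output[0,0]: The receptive field on the zero-padded input at this output position is [0 0 0 / 0 11 7 / 0 7 10]. Elementwise product with the kernel and sum: 0·-1 + 0·-1 + 11·-1 + 7·2 + 0·3 + 10·-1.
Output[0,1]: The receptive field on the zero-padded input at this output position is [0 0 0 / 7 7 9 / 10 10 11]. Elementwise product with the kernel and sum: 0·-1 + 7·-1 + 7·-1 + 9·2 + 10·3 + 11·-1.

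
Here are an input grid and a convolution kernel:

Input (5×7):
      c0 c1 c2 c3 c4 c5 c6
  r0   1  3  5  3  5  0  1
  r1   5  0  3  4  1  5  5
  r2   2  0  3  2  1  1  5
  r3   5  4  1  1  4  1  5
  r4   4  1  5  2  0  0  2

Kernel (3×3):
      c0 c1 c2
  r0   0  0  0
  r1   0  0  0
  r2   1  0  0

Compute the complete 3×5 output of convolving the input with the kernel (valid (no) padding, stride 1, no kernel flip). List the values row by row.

2 0 3 2 1
5 4 1 1 4
4 1 5 2 0

Output[0,0]: The receptive field on the input at this output position is [1 3 5 / 5 0 3 / 2 0 3]. Elementwise product with the kernel and sum: 2·1.
Output[0,1]: The receptive field on the input at this output position is [3 5 3 / 0 3 4 / 0 3 2]. Elementwise product with the kernel and sum: 0·1.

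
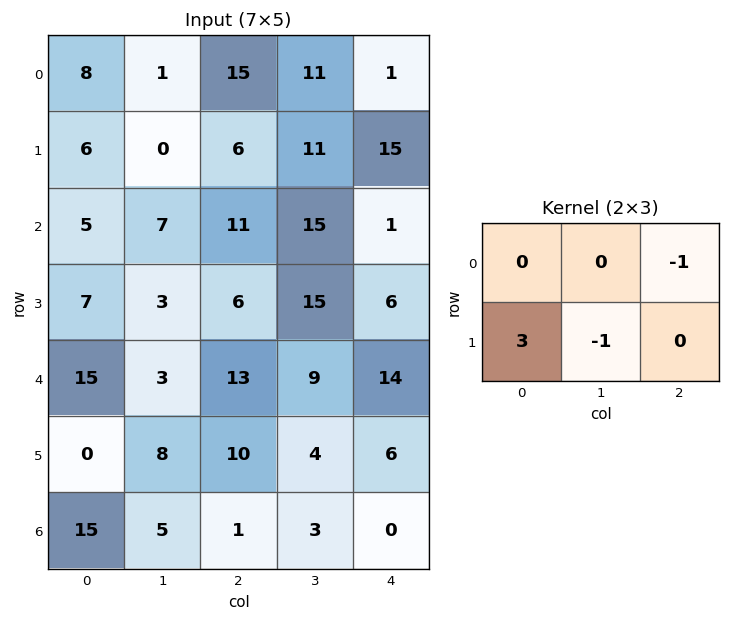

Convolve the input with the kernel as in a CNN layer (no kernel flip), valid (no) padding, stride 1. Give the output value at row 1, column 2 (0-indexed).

The receptive field on the input at this output position is [6 11 15 / 11 15 1]. Elementwise product with the kernel and sum: 15·-1 + 11·3 + 15·-1.

3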